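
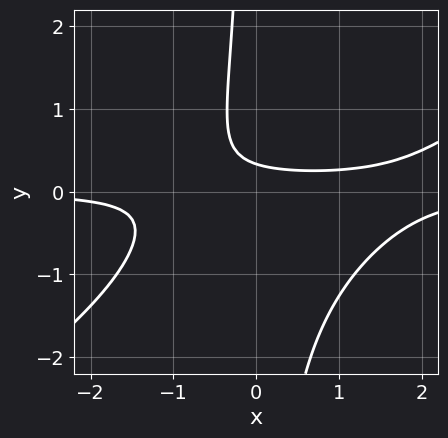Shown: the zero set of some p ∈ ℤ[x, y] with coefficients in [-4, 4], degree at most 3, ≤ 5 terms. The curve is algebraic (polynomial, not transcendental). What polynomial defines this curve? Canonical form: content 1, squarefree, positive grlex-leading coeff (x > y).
(a) The degree is 3 — no degree-2 curve has this shape.
(b) Against the integer gridlines: the curve avoids every integer x-axis point in the box.
(c) Putting this together gives p.

2*x^2*y - 3*x*y^2 - 2*x*y - 3*y + 1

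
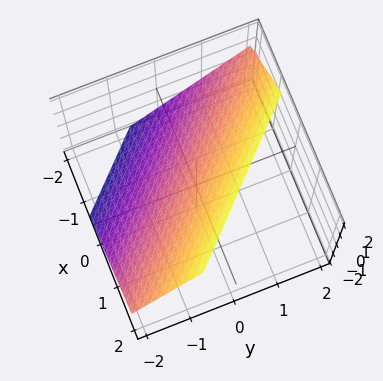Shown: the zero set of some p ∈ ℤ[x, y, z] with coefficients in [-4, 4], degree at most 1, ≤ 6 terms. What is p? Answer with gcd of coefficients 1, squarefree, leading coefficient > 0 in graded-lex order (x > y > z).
3*x + 3*y - 3*z + 2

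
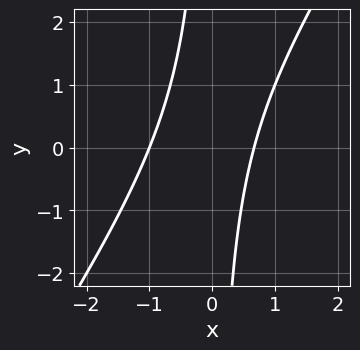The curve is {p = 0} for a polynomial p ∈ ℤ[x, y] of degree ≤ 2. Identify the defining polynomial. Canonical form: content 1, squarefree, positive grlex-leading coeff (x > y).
3*x^2 - 2*x*y + x - 2

The degree is 2 — a generic line meets the curve in up to 2 points.
Reading off the gridlines: it crosses the x-axis at the gridline x = -1; it misses every integer gridline on the y-axis.
These observations pin down the coefficients.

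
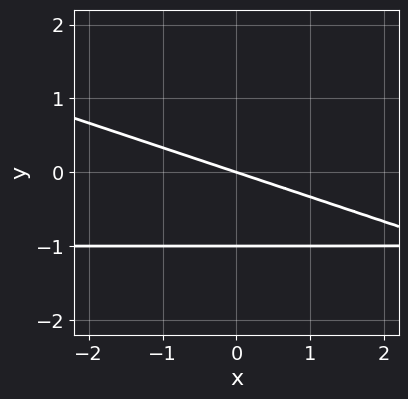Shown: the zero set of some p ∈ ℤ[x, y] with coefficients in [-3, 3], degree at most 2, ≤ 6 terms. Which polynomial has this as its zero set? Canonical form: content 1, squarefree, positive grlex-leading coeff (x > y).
deg p = 2. The shape is more complex than any degree-1 curve.
Reading off the gridlines: the y-axis gridline crossings are at y ∈ {-1, 0}; one x-axis crossing is at x = 0.
Together with the visible shape, these determine p as stated.

x*y + 3*y^2 + x + 3*y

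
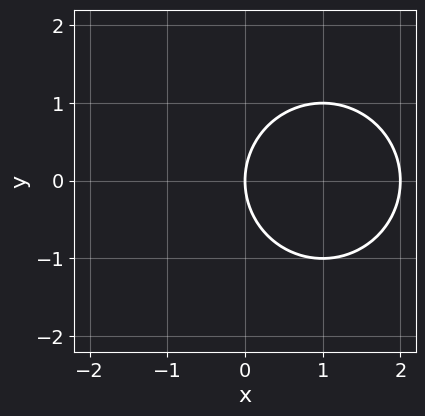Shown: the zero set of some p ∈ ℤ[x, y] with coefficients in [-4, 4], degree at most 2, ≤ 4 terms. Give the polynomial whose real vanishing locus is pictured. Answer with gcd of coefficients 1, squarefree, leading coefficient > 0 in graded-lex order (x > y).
x^2 + y^2 - 2*x

Degree: no degree-1 curve has this shape, so deg p = 2.
Symmetries: it's symmetric under y → −y, forcing even powers of y.
From the axis intercepts and sections: it crosses the y-axis at the gridline y = 0; among the integer gridlines, it crosses the x-axis at x ∈ {0, 2}.
Fitting integer coefficients to these (and the overall shape) gives p.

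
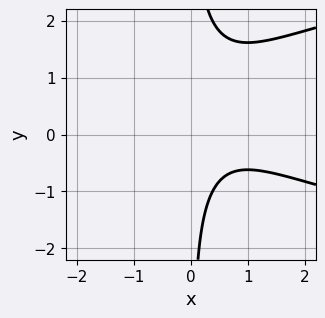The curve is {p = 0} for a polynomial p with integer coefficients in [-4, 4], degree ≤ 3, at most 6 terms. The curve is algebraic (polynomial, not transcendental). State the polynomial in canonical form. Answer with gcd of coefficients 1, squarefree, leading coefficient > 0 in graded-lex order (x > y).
1. deg p = 3. A generic line meets the curve in up to 3 points.
2. Checking where it meets the axes: it misses every integer gridline on the x-axis; the curve avoids every integer y-axis point in the box.
3. Putting this together gives p.

x*y^2 - x^2 - x*y + x - 1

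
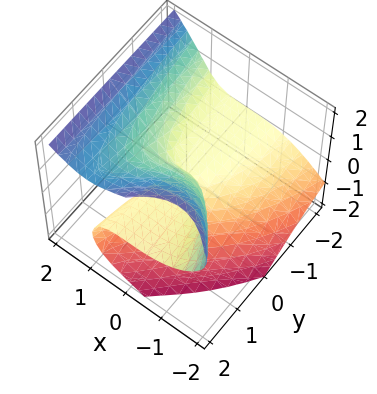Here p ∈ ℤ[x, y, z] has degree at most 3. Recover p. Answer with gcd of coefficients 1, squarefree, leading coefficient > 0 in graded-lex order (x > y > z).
1. The degree is 3 — a generic line meets the surface in up to 3 points.
2. Observable constraints: it crosses the z-axis at the gridline z = 0; the visible y-axis segment lies entirely on the surface.
3. Together with the visible shape, these determine p as stated.

x^3 - x*y*z - z^3 + 2*y*z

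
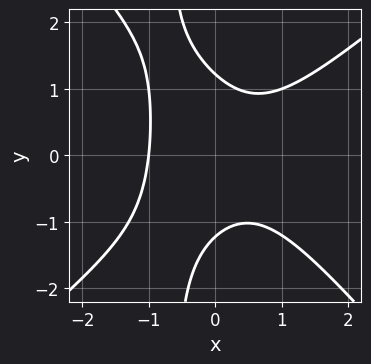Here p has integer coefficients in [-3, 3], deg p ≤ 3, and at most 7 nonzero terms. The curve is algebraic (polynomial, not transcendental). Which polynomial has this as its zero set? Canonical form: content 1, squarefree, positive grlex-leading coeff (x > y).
3*x^3 - x^2*y - 3*x*y^2 - 2*y^2 + 3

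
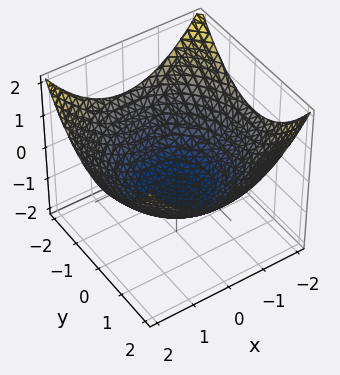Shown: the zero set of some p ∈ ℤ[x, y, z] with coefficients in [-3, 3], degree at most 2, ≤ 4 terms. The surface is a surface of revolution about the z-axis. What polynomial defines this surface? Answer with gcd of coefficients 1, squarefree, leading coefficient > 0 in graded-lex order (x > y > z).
deg p = 2. The shape is more complex than any degree-1 surface.
Symmetry: the z-axis is an axis of rotation, so x and y enter only as x² + y².
Checking where it meets the axes: a circular section at z = 0 has radius between 1 and 2; one z-axis crossing is at z = -1.
Assembling these constraints gives the stated polynomial.

x^2 + y^2 - 3*z - 3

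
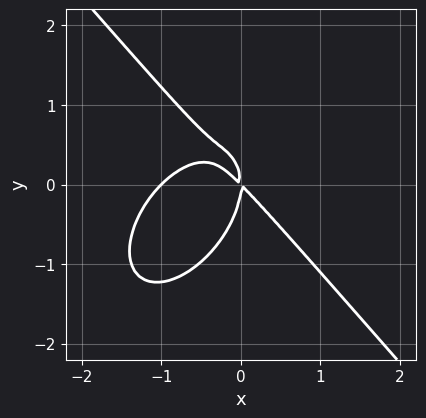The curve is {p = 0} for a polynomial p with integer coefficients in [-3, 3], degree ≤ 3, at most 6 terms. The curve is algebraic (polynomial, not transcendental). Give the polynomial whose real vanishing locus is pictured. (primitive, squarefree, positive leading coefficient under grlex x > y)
3*x^3 + 2*y^3 + 3*x^2 + 3*x*y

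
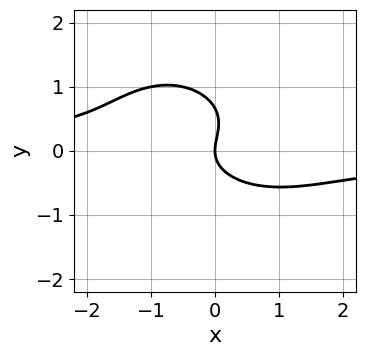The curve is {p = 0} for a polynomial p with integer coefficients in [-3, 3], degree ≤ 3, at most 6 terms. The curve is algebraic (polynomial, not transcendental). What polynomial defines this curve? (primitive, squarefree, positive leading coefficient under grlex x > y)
2*x^2*y + x*y^2 + 3*y^3 - 2*y^2 + 2*x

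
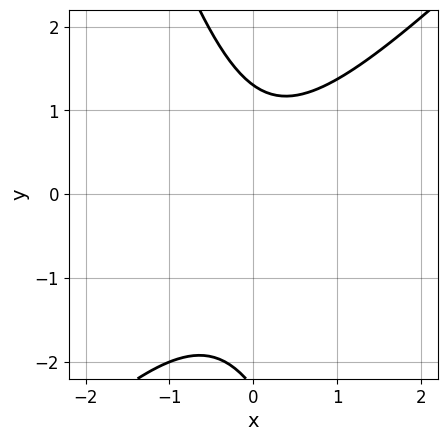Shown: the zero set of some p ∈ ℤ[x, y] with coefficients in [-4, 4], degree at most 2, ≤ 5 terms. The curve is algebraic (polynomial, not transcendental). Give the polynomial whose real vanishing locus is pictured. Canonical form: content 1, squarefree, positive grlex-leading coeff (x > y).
3*x^2 - 2*x*y - y^2 - y + 3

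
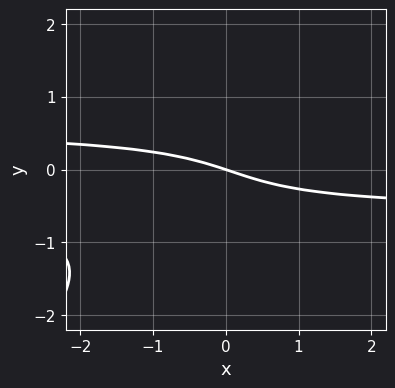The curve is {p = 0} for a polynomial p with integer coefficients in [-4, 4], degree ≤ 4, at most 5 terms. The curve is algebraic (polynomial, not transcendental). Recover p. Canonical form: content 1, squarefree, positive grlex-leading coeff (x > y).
(a) deg p = 3. A generic line meets the curve in up to 3 points.
(b) Checking where it meets the axes: one y-axis crossing is at y = 0; it crosses the x-axis at the gridline x = 0.
(c) Solving for integer coefficients yields p as stated.

3*x*y^2 - 3*y^3 - y^2 - x - 3*y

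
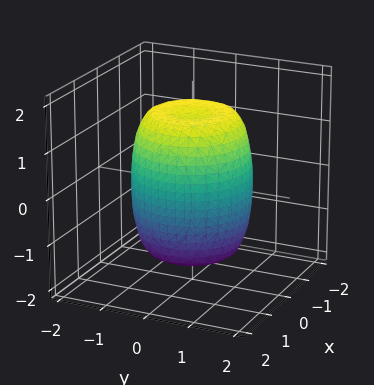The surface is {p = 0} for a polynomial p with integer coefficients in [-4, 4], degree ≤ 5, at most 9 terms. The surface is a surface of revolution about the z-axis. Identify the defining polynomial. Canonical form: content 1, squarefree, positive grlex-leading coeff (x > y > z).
2*x^4 + 4*x^2*y^2 + 2*y^4 - 2*x^2 - 2*y^2 + z^2 - 2

1. Degree: a generic line meets the surface in up to 4 points, so deg p = 4.
2. Symmetries: the surface is invariant under rotation about z: p = q(x² + y², z).
3. Observable constraints: a circular section at z = -1 has radius between 1 and 2.
4. Assembling these constraints gives the stated polynomial.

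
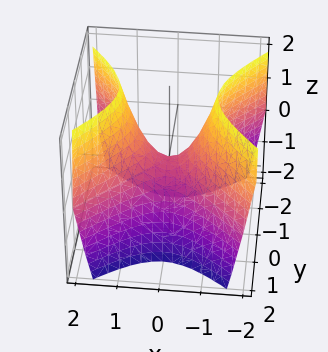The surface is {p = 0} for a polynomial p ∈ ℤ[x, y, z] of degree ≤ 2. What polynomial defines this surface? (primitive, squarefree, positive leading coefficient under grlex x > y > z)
(a) Degree: a saddle surface; a quadric, so deg p = 2.
(b) Symmetries: it's symmetric under y → −y, forcing even powers of y; the x ↦ −x reflection is a symmetry, so x appears only in even powers.
(c) Checking where it meets the axes: it crosses the z-axis at the gridline z = 0; it crosses the x-axis at the gridline x = 0; it meets the y-axis at y = 0 (among the integer gridlines).
(d) Together with the visible shape, these determine p as stated.

3*x^2 - 3*y^2 - 2*z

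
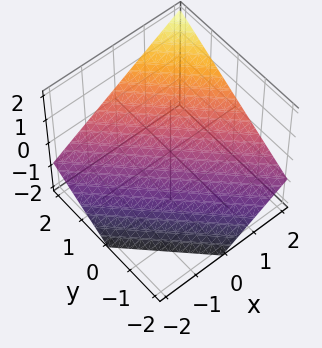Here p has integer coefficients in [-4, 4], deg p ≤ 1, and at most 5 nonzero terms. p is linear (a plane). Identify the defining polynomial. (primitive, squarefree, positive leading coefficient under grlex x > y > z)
(a) The degree is 1 — every cross-section is a straight line — this is a plane.
(b) Checking where it meets the axes: it meets the x-axis at x = 1 (among the integer gridlines); it crosses the y-axis at the gridline y = 1.
(c) Matching integer coefficients to the picture gives p.

2*x + 2*y - 3*z - 2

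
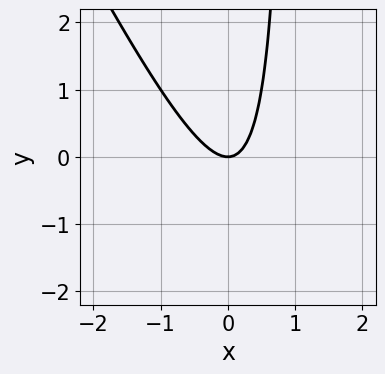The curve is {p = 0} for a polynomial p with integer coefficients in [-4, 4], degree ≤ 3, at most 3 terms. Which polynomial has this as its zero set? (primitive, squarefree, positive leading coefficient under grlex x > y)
First, deg p = 2. The shape is more complex than any degree-1 curve.
Next, from the visible intercepts: it crosses the x-axis at the gridline x = 0; one y-axis crossing is at y = 0.
Finally, the integer polynomial consistent with all of this is the stated p.

2*x^2 + x*y - y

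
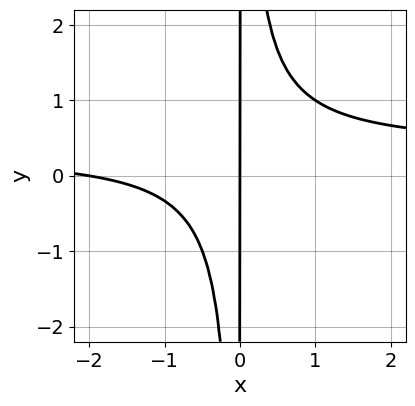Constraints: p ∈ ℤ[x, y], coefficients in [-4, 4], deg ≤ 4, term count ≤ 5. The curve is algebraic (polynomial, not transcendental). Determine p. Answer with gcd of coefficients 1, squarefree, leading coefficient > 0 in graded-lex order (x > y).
3*x^2*y - x^2 - 2*x

First, deg p = 3.
Then, against the integer gridlines: among the integer gridlines, it crosses the x-axis at x ∈ {-2, 0}; the visible y-axis segment lies entirely on the curve.
Finally, putting this together gives p.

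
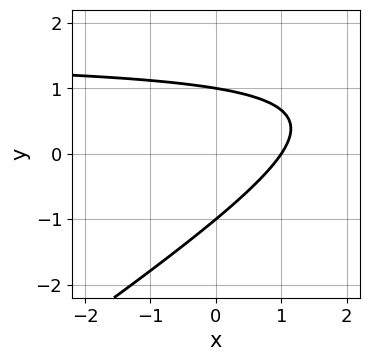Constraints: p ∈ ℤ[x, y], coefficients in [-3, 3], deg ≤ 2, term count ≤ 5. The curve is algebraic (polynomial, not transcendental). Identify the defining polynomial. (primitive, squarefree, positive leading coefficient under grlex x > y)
1. Degree: the shape is more complex than any degree-1 curve, so deg p = 2.
2. Checking where it meets the axes: it crosses the x-axis at the gridline x = 1; among the integer gridlines, it crosses the y-axis at y ∈ {-1, 1}.
3. Putting this together gives p.

2*x*y - 3*y^2 - 3*x + 3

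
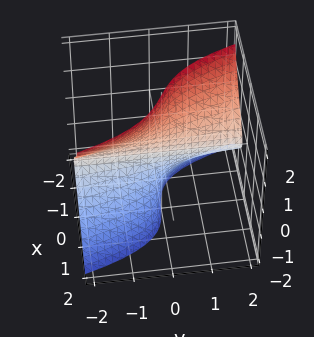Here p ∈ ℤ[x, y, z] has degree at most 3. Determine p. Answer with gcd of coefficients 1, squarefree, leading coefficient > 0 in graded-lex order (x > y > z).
The degree is 3 — a generic line meets the surface in up to 3 points.
From the visible intercepts: one x-axis crossing is at x = 0; every point of the y-axis in the box is on the surface.
Matching integer coefficients to the picture gives p.

3*x^3 + 2*y*z^2 + x*z + 3*x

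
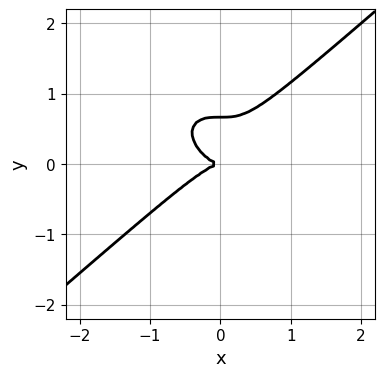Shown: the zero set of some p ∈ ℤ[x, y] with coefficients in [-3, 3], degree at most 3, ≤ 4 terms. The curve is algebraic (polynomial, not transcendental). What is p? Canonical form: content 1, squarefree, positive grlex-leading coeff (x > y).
First, degree: a generic line meets the curve in up to 3 points, so deg p = 3.
Next, checking where it meets the axes: it meets the x-axis at x = 0 (among the integer gridlines); it meets the y-axis at y = 0 (among the integer gridlines).
Finally, these observations pin down the coefficients.

2*x^3 - 3*y^3 + 2*y^2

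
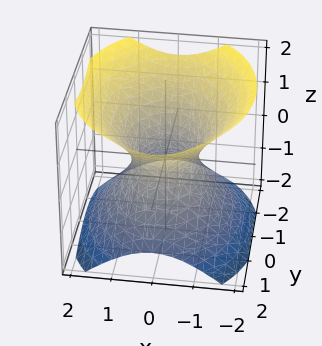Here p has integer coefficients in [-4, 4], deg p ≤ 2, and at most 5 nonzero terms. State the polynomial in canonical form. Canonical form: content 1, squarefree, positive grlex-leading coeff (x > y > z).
deg p = 2. One connected sheet with a waist; a quadric.
Symmetries: it's symmetric under x → −x, forcing even powers of x; mirror symmetry y ↦ −y ⇒ only even powers of y; mirror symmetry z ↦ −z ⇒ only even powers of z.
From the visible intercepts: the y-axis gridline crossings are at y ∈ {-1, 1}; the surface avoids every integer z-axis point in the box.
These observations pin down the coefficients.

3*x^2 + 2*y^2 - 3*z^2 - 2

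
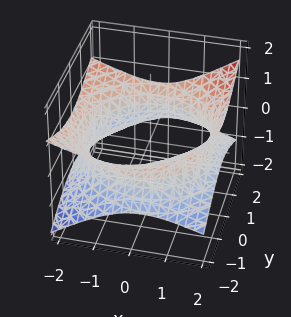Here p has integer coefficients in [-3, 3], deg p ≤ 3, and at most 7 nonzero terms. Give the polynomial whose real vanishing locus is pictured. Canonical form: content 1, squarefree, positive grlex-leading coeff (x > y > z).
x^2 + x*z + y^2 - 3*z^2 - 3

Degree: a generic line meets the surface in up to 2 points, so deg p = 2.
Checking where it meets the axes: it misses every integer gridline on the z-axis.
These observations pin down the coefficients.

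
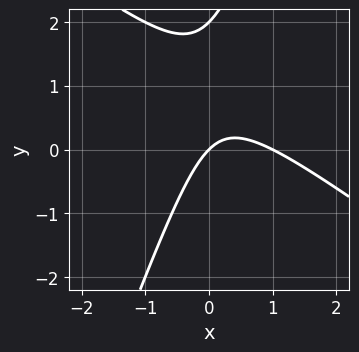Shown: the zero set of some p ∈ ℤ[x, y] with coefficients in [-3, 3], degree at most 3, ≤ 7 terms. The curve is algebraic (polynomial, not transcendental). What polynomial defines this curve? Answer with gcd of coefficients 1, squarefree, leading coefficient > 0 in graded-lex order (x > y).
2*x^2 + 2*x*y - y^2 - 2*x + 2*y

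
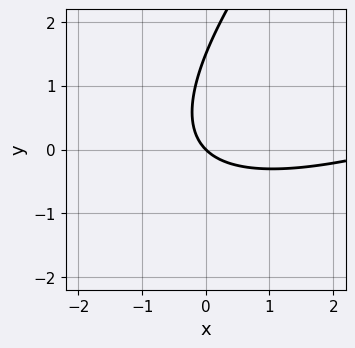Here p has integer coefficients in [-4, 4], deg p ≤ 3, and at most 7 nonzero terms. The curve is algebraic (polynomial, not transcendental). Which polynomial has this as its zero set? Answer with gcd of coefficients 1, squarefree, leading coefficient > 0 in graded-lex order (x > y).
x^2 - 3*x*y + 2*y^2 - 3*x - 3*y

First, deg p = 2.
Next, reading off the gridlines: it meets the y-axis at y = 0 (among the integer gridlines); it crosses the x-axis at the gridline x = 0.
Finally, these observations pin down the coefficients.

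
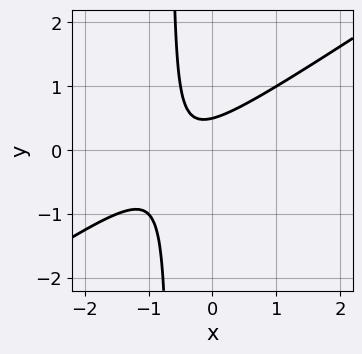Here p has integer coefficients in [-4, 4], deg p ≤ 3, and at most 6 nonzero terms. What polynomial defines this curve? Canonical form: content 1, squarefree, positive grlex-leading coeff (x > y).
First, degree: no degree-1 curve has this shape, so deg p = 2.
Then, from the axis intercepts and sections: no x-intercept at any integer in the box.
Finally, fitting integer coefficients to these (and the overall shape) gives p.

2*x^2 - 3*x*y + 2*x - 2*y + 1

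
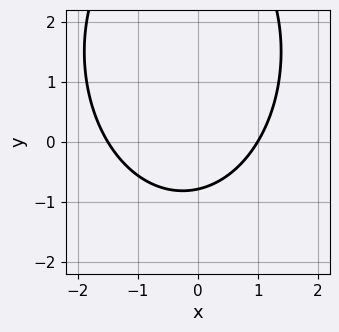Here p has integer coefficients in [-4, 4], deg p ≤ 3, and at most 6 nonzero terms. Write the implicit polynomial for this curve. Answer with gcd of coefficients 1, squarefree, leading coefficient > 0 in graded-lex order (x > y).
(a) Degree: a generic line meets the curve in up to 2 points, so deg p = 2.
(b) Observable constraints: it meets the x-axis at x = 1 (among the integer gridlines).
(c) Solving for integer coefficients yields p as stated.

2*x^2 + y^2 + x - 3*y - 3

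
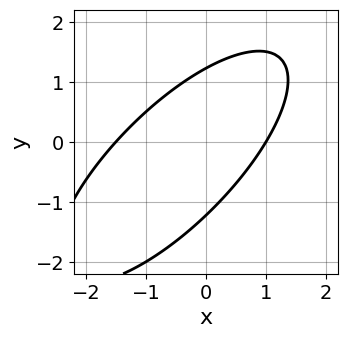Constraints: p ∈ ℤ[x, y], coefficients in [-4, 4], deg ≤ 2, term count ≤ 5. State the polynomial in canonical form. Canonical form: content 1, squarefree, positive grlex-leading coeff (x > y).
Degree: no degree-1 curve has this shape, so deg p = 2.
Checking where it meets the axes: one x-axis crossing is at x = 1.
The integer polynomial consistent with all of this is the stated p.

2*x^2 - 3*x*y + 2*y^2 + x - 3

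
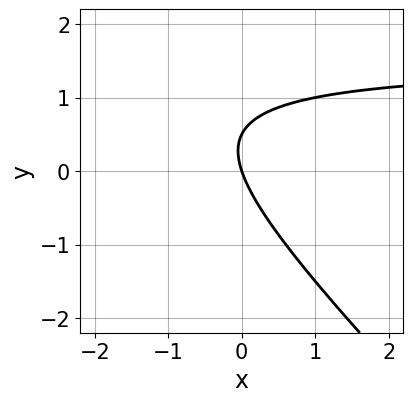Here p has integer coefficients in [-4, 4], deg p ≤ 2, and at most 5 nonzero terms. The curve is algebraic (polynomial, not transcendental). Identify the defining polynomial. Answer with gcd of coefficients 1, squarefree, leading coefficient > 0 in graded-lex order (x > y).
First, degree: the shape is more complex than any degree-1 curve, so deg p = 2.
Next, against the integer gridlines: it meets the x-axis at x = 0 (among the integer gridlines); it crosses the y-axis at the gridline y = 0.
Finally, fitting integer coefficients to these (and the overall shape) gives p.

2*x*y + 2*y^2 - 3*x - y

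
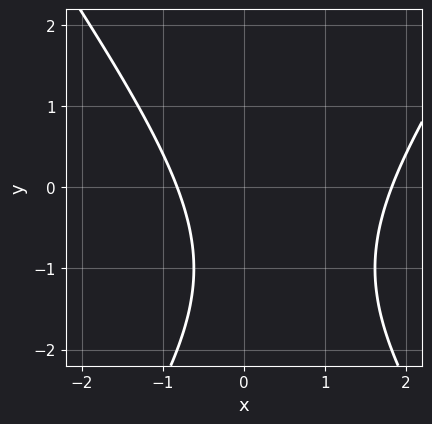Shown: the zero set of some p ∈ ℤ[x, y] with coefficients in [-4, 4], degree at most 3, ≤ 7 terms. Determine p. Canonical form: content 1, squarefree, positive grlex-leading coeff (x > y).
2*x^2 - y^2 - 2*x - 2*y - 3

The degree is 2 — no degree-1 curve has this shape.
From the axis intercepts and sections: it misses every integer gridline on the y-axis.
Matching integer coefficients to the picture gives p.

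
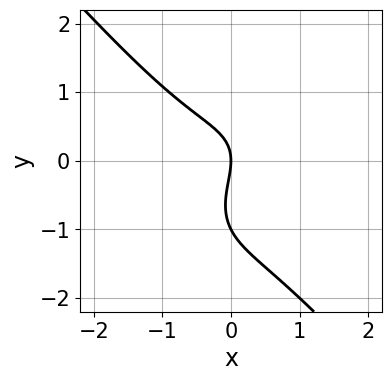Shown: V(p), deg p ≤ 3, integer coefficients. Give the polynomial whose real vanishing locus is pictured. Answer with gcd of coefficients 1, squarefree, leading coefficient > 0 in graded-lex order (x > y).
3*x^3 + 2*y^3 - x*y + 2*y^2 + 3*x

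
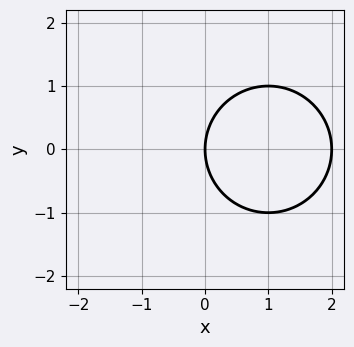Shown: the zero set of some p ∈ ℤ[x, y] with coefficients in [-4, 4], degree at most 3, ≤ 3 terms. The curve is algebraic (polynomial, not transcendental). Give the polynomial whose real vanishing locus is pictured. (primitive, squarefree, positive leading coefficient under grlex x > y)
deg p = 2.
Symmetries: the y ↦ −y reflection is a symmetry, so y appears only in even powers.
Observable constraints: one y-axis crossing is at y = 0; the x-axis gridline crossings are at x ∈ {0, 2}.
These observations pin down the coefficients.

x^2 + y^2 - 2*x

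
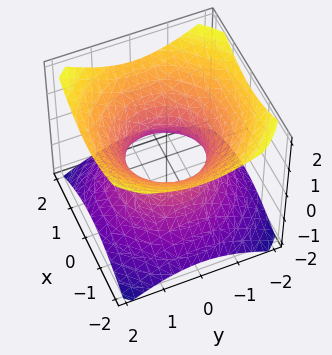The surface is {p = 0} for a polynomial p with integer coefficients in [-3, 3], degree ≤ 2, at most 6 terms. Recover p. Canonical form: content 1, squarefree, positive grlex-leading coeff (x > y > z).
First, degree: an hourglass — one-sheet hyperboloid; a quadric, so deg p = 2.
Then, symmetry: the z-axis is an axis of rotation, so x and y enter only as x² + y²; it's symmetric under z → −z, forcing even powers of z.
Then, from the axis intercepts and sections: a circular section at z = 1 has radius between 1 and 2; among the integer gridlines, it crosses the y-axis at y ∈ {-1, 1}; it misses every integer gridline on the z-axis; among the integer gridlines, it crosses the x-axis at x ∈ {-1, 1}.
Finally, fitting integer coefficients to these (and the overall shape) gives p.

2*x^2 + 2*y^2 - 3*z^2 - 2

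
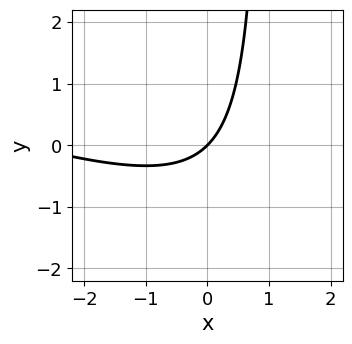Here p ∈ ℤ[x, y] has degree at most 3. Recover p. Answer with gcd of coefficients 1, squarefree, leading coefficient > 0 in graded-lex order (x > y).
Degree: a generic line meets the curve in up to 2 points, so deg p = 2.
From the visible intercepts: it crosses the x-axis at the gridline x = 0; one y-axis crossing is at y = 0.
Putting this together gives p.

x^2 + 3*x*y + 3*x - 3*y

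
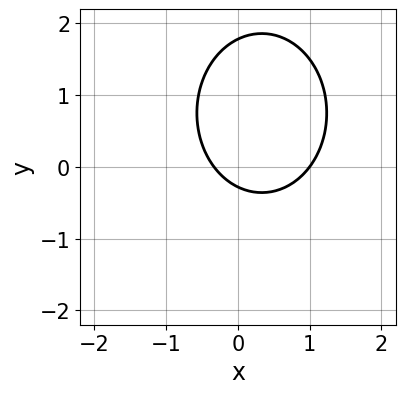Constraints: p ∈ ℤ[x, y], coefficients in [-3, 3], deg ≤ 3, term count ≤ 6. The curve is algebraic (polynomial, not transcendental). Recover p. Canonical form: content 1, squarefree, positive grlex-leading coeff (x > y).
(a) The degree is 2 — no degree-1 curve has this shape.
(b) Observable constraints: it meets the x-axis at x = 1 (among the integer gridlines).
(c) These observations pin down the coefficients.

3*x^2 + 2*y^2 - 2*x - 3*y - 1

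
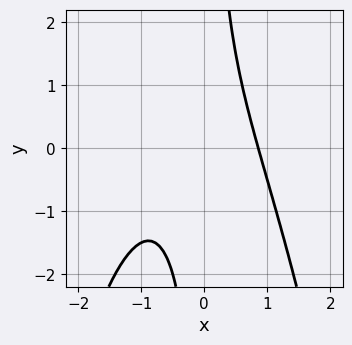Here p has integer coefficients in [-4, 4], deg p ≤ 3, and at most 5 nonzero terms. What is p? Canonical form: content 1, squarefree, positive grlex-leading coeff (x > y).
2*x^3 + x^2 + 2*x*y - 2

First, degree: the shape is more complex than any degree-2 curve, so deg p = 3.
Next, reading off the gridlines: the curve avoids every integer y-axis point in the box.
Finally, assembling these constraints gives the stated polynomial.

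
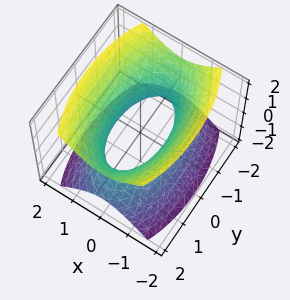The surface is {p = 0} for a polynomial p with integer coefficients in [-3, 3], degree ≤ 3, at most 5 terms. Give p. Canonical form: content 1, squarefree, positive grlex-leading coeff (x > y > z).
1. deg p = 2. One connected sheet with a waist; a quadric.
2. Symmetries: it's symmetric under x → −x, forcing even powers of x; it's symmetric under z → −z, forcing even powers of z; it's symmetric under y → −y, forcing even powers of y.
3. Observable constraints: no z-intercept at any integer in the box.
4. Together with the visible shape, these determine p as stated.

3*x^2 + y^2 - 2*z^2 - 2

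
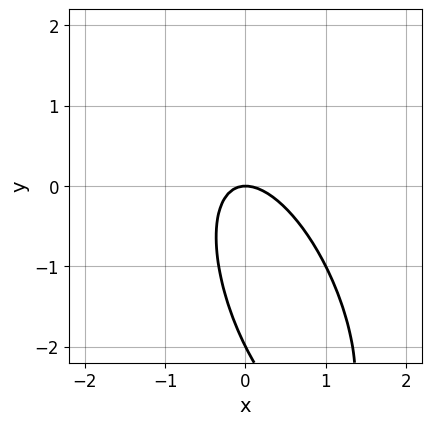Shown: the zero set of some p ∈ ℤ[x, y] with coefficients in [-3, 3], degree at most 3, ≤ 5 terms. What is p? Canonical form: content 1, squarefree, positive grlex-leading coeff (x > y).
3*x^2 + 2*x*y + y^2 + 2*y

deg p = 2. The shape is more complex than any degree-1 curve.
Against the integer gridlines: it crosses the x-axis at the gridline x = 0; among the integer gridlines, it crosses the y-axis at y ∈ {-2, 0}.
Assembling these constraints gives the stated polynomial.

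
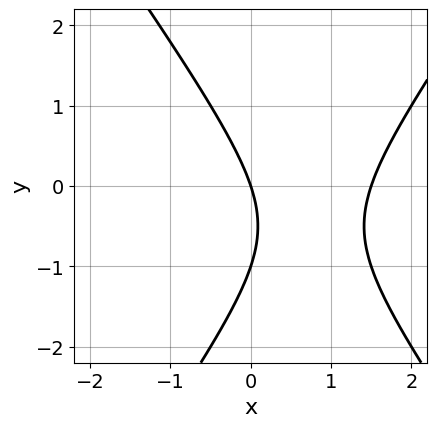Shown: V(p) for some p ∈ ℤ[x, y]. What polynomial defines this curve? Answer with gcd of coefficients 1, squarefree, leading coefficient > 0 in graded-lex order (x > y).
2*x^2 - y^2 - 3*x - y

First, deg p = 2. No degree-1 curve has this shape.
Next, observable constraints: it meets the x-axis at x = 0 (among the integer gridlines); among the integer gridlines, it crosses the y-axis at y ∈ {-1, 0}.
Finally, fitting integer coefficients to these (and the overall shape) gives p.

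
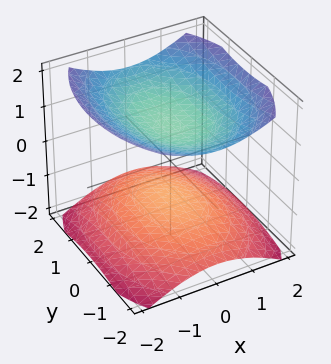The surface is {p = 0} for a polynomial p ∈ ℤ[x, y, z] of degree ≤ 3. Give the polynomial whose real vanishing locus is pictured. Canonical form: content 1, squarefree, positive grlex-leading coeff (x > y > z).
2*x^2 + y^2 - 3*z^2 + 3

1. There are 2 components. They look like related sheets of one shape, so recover p as a whole.
2. The degree is 2 — two sheets facing apart; a quadric.
3. Symmetries: mirror symmetry y ↦ −y ⇒ only even powers of y; the x ↦ −x reflection is a symmetry, so x appears only in even powers; mirror symmetry z ↦ −z ⇒ only even powers of z.
4. From the axis intercepts and sections: it misses every integer gridline on the y-axis; no x-intercept at any integer in the box.
5. Fitting integer coefficients to these (and the overall shape) gives p. Check: (0, 0, -1) on the z-axis lies on the surface, and p(0, 0, -1) = 0. ✓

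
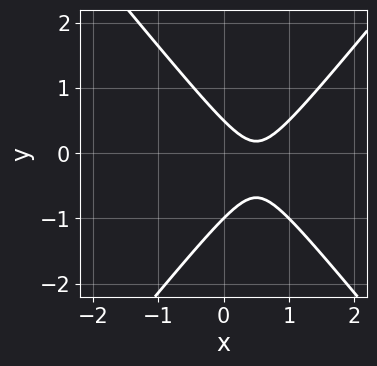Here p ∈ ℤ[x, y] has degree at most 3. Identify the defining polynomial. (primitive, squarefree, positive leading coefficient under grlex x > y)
deg p = 2.
Checking where it meets the axes: the curve avoids every integer x-axis point in the box; it meets the y-axis at y = -1 (among the integer gridlines).
These observations pin down the coefficients.

3*x^2 - 2*y^2 - 3*x - y + 1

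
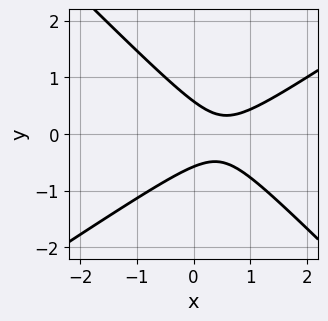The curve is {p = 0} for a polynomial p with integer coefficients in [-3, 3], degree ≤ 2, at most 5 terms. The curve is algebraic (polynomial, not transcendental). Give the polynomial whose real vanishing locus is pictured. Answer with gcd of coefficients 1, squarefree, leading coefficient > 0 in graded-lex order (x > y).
2*x^2 - x*y - 3*y^2 - 2*x + 1

(a) deg p = 2. No degree-1 curve has this shape.
(b) Reading off the gridlines: the curve avoids every integer x-axis point in the box.
(c) Together with the visible shape, these determine p as stated.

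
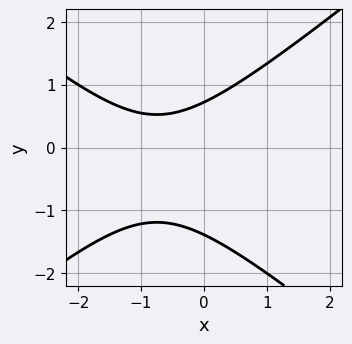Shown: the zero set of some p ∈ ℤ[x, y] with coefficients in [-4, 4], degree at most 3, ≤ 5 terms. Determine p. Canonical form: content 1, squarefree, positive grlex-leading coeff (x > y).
1. The degree is 2 — no degree-1 curve has this shape.
2. Observable constraints: the curve avoids every integer x-axis point in the box.
3. Solving for integer coefficients yields p as stated.

2*x^2 - 3*y^2 + 3*x - 2*y + 3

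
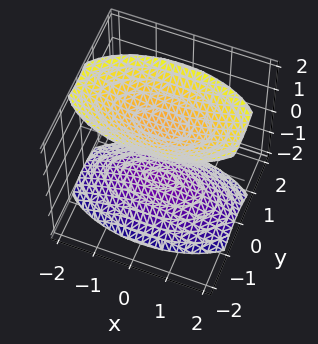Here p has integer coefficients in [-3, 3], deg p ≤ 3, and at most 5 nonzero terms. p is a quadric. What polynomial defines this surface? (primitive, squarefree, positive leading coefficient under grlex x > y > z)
There are 2 components. Treating them together as one polynomial.
Degree: two separate bowl-shaped sheets opening away from each other; a quadric, so deg p = 2.
Symmetries: mirror symmetry y ↦ −y ⇒ only even powers of y; mirror symmetry x ↦ −x ⇒ only even powers of x; the z ↦ −z reflection is a symmetry, so z appears only in even powers.
Observable constraints: no y-intercept at any integer in the box; no x-intercept at any integer in the box.
The integer polynomial consistent with all of this is the stated p.

x^2 + 3*y^2 - 2*z^2 + 3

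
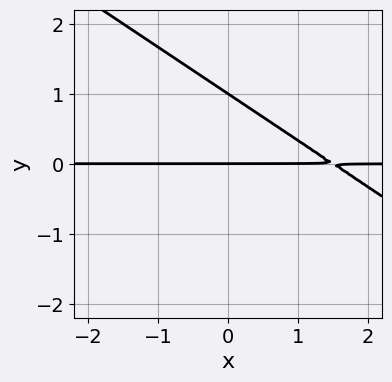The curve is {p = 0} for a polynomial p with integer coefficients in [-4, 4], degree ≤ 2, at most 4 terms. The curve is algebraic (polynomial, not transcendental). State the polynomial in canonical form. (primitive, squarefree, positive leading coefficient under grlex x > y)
1. The degree is 2 — the shape is more complex than any degree-1 curve.
2. Observable constraints: among the integer gridlines, it crosses the y-axis at y ∈ {0, 1}; the visible x-axis segment lies entirely on the curve.
3. Assembling these constraints gives the stated polynomial.

2*x*y + 3*y^2 - 3*y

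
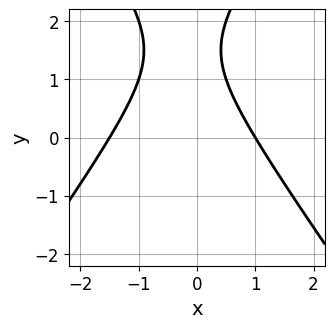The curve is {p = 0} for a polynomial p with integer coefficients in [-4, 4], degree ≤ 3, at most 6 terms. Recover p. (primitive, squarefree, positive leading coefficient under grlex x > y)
First, deg p = 2. The shape is more complex than any degree-1 curve.
Next, against the integer gridlines: one x-axis crossing is at x = 1; it misses every integer gridline on the y-axis.
Finally, assembling these constraints gives the stated polynomial.

2*x^2 - y^2 + x + 3*y - 3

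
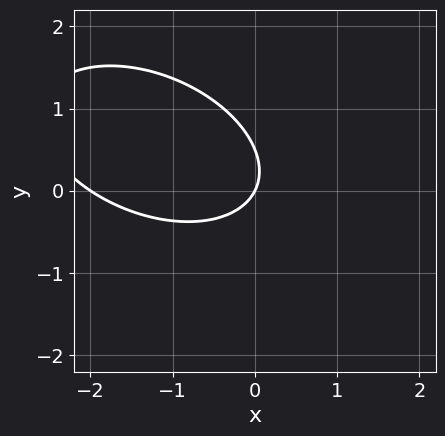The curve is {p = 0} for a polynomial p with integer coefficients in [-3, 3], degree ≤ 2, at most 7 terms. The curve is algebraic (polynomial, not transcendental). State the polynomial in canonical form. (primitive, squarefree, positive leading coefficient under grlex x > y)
(a) The degree is 2 — no degree-1 curve has this shape.
(b) From the visible intercepts: the x-axis gridline crossings are at x ∈ {-2, 0}; it crosses the y-axis at the gridline y = 0.
(c) These observations pin down the coefficients.

x^2 + x*y + 2*y^2 + 2*x - y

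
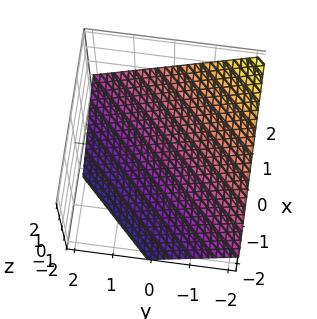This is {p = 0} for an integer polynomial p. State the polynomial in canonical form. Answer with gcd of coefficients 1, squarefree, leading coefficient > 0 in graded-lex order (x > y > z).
(a) The degree is 1 — every cross-section is a straight line — this is a plane.
(b) Checking where it meets the axes: one x-axis crossing is at x = 1; it meets the y-axis at y = -1 (among the integer gridlines).
(c) Matching integer coefficients to the picture gives p.

2*x - 2*y - 3*z - 2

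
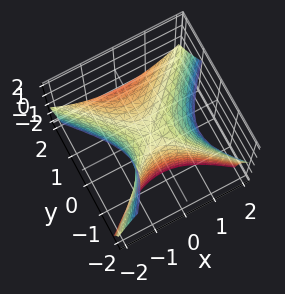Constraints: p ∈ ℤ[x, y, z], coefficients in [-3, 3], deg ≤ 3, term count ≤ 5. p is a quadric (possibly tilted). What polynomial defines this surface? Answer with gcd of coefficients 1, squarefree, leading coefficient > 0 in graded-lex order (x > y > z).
1. Degree: the shape is more complex than any degree-1 surface, so deg p = 2.
2. Against the integer gridlines: it meets the z-axis at z = 0 (among the integer gridlines); it crosses the x-axis at the gridline x = 0.
3. Solving for integer coefficients yields p as stated.

x^2 - y^2 - y*z - z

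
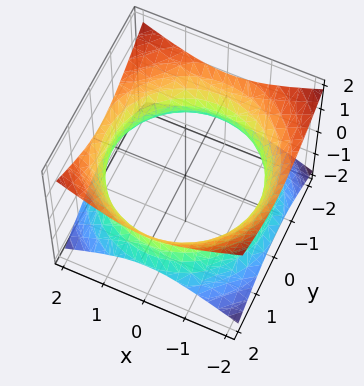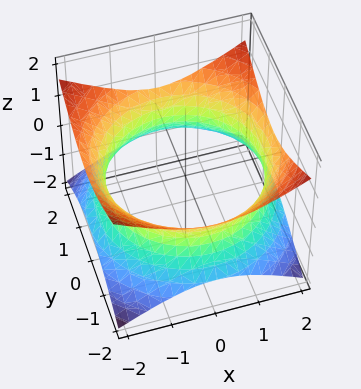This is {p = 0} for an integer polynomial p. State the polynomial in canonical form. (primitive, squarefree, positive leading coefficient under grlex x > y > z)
x^2 + y^2 - 2*z^2 - 3

(a) deg p = 2. One connected sheet with a waist; a quadric.
(b) By symmetry, the surface is invariant under rotation about z: p = q(x² + y², z); mirror symmetry z ↦ −z ⇒ only even powers of z.
(c) Reading off the gridlines: no z-intercept at any integer in the box; a circular section at z = 0 has radius between 1 and 2.
(d) Assembling these constraints gives the stated polynomial.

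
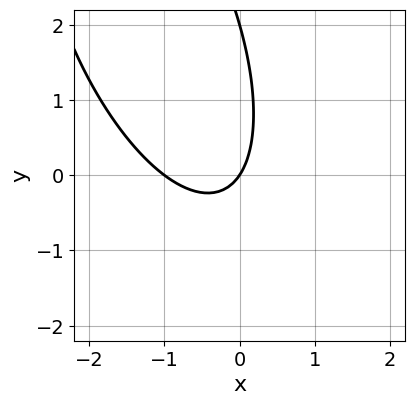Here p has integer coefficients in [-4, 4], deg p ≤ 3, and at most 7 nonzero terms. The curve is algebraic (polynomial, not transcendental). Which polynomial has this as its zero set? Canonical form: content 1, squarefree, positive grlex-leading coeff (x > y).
3*x^2 + 2*x*y + y^2 + 3*x - 2*y

Degree: the shape is more complex than any degree-1 curve, so deg p = 2.
Observable constraints: among the integer gridlines, it crosses the x-axis at x ∈ {-1, 0}; among the integer gridlines, it crosses the y-axis at y ∈ {0, 2}.
Fitting integer coefficients to these (and the overall shape) gives p.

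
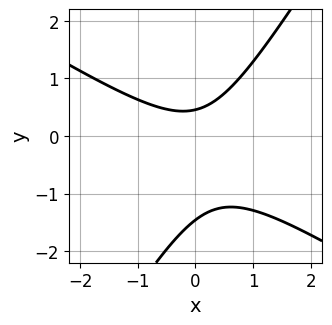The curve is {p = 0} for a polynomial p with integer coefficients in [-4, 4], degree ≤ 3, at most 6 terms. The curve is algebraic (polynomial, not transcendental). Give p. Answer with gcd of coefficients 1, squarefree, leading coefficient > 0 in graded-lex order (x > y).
3*x^2 + 3*x*y - 3*y^2 - 3*y + 2

(a) deg p = 2. No degree-1 curve has this shape.
(b) Against the integer gridlines: it misses every integer gridline on the x-axis.
(c) The integer polynomial consistent with all of this is the stated p.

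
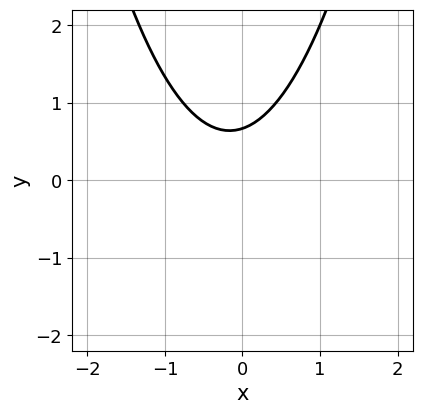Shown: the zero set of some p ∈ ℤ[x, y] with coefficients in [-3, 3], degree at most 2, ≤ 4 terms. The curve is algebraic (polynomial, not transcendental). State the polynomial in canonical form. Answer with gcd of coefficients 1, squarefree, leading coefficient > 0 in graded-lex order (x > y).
First, deg p = 2. No degree-1 curve has this shape.
Then, against the integer gridlines: no x-intercept at any integer in the box.
Finally, solving for integer coefficients yields p as stated.

3*x^2 + x - 3*y + 2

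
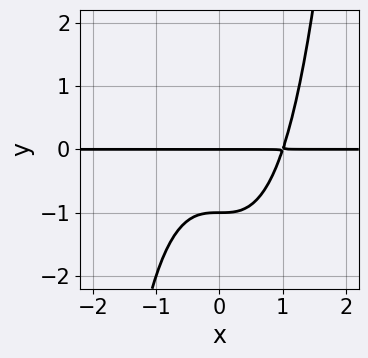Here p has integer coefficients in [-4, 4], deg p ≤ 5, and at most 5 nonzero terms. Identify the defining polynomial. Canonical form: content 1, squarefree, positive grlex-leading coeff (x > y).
Degree: no degree-3 curve has this shape, so deg p = 4.
Against the integer gridlines: every point of the x-axis in the box is on the curve; the y-axis gridline crossings are at y ∈ {-1, 0}.
Solving for integer coefficients yields p as stated.

x^3*y - y^2 - y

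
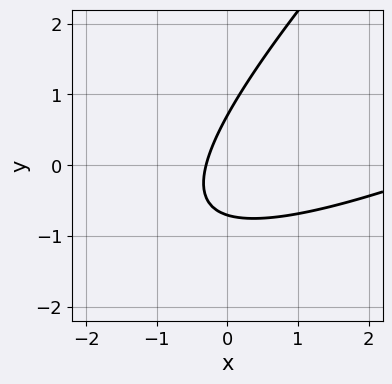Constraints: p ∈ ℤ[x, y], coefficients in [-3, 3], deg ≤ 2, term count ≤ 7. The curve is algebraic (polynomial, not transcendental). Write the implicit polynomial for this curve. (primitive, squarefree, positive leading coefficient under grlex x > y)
(a) deg p = 2.
(b) Putting this together gives p.

x^2 - 3*x*y + 2*y^2 - 3*x - 1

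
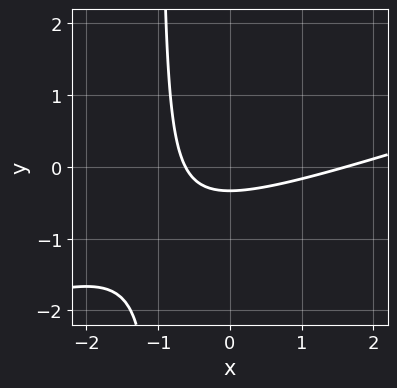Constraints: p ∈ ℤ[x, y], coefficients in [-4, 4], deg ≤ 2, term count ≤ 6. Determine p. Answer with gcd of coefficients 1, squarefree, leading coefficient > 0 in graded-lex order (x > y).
x^2 - 3*x*y - x - 3*y - 1

(a) Degree: a generic line meets the curve in up to 2 points, so deg p = 2.
(b) Matching integer coefficients to the picture gives p.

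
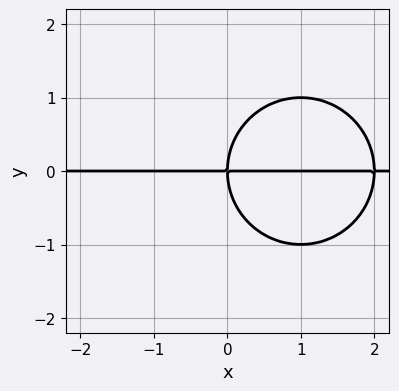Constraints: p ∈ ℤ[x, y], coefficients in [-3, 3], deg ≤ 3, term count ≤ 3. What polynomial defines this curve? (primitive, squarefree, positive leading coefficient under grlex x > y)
(a) The degree is 3 — the shape is more complex than any degree-2 curve.
(b) From the visible intercepts: the visible x-axis segment lies entirely on the curve; one y-axis crossing is at y = 0.
(c) The integer polynomial consistent with all of this is the stated p.

x^2*y + y^3 - 2*x*y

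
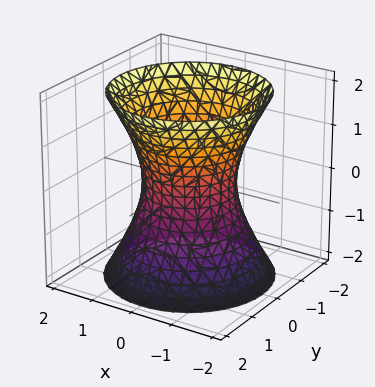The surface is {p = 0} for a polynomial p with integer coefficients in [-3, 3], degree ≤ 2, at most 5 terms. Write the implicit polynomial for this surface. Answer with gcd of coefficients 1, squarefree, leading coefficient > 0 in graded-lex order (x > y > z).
2*x^2 + 2*y^2 - z^2 - 2

First, degree: one connected sheet with a waist; a quadric, so deg p = 2.
Then, symmetries: rotational symmetry about the z-axis ⇒ p depends on x, y only through x² + y²; mirror symmetry z ↦ −z ⇒ only even powers of z.
Next, against the integer gridlines: among the integer gridlines, it crosses the x-axis at x ∈ {-1, 1}; the y-axis gridline crossings are at y ∈ {-1, 1}.
Finally, solving for integer coefficients yields p as stated.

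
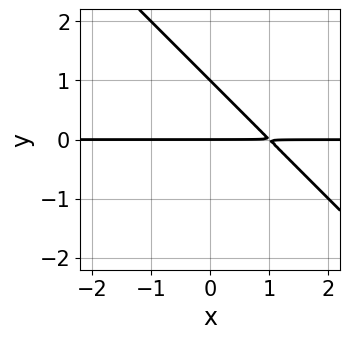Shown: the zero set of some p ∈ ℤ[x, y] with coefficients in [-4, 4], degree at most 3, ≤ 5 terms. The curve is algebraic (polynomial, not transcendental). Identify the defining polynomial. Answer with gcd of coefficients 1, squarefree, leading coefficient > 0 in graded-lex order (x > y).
x*y + y^2 - y

1. Degree: a generic line meets the curve in up to 2 points, so deg p = 2.
2. Against the integer gridlines: among the integer gridlines, it crosses the y-axis at y ∈ {0, 1}; the visible x-axis segment lies entirely on the curve.
3. Together with the visible shape, these determine p as stated.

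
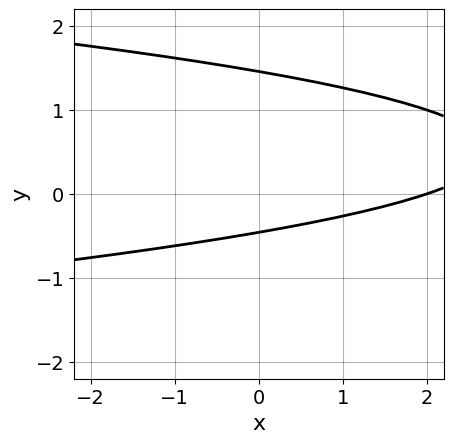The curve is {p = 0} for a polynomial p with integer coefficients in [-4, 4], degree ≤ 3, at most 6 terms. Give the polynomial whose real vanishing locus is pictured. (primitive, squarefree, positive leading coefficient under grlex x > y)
First, deg p = 2.
Next, from the axis intercepts and sections: it meets the x-axis at x = 2 (among the integer gridlines).
Finally, assembling these constraints gives the stated polynomial.

3*y^2 + x - 3*y - 2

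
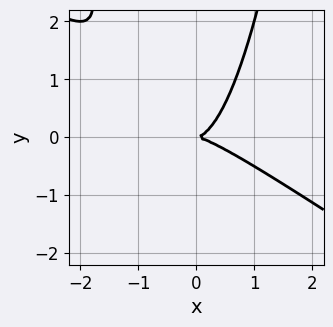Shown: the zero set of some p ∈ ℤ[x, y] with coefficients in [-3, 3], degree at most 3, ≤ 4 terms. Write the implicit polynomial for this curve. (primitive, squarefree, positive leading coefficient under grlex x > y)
2*x^3 + 3*x^2*y - 2*y^2

(a) The degree is 3 — the shape is more complex than any degree-2 curve.
(b) From the visible intercepts: it crosses the x-axis at the gridline x = 0; it meets the y-axis at y = 0 (among the integer gridlines).
(c) Matching integer coefficients to the picture gives p.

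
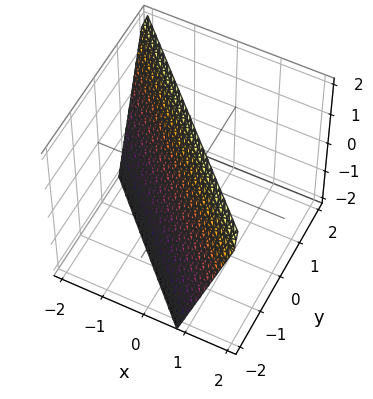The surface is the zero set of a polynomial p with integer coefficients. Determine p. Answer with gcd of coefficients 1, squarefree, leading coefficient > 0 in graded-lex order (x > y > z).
First, deg p = 1. Every cross-section is a straight line — this is a plane.
Next, observable constraints: it meets the z-axis at z = 2 (among the integer gridlines).
Finally, matching integer coefficients to the picture gives p.

3*x + 3*y - z + 2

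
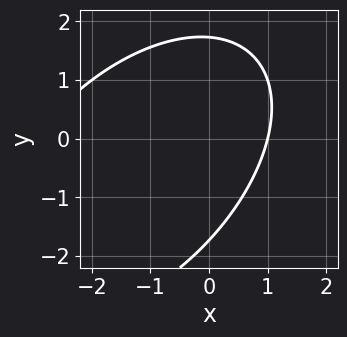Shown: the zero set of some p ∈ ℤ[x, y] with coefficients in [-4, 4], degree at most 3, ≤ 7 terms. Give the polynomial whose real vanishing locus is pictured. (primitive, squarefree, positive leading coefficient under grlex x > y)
(a) The degree is 2 — the shape is more complex than any degree-1 curve.
(b) Reading off the gridlines: it crosses the x-axis at the gridline x = 1.
(c) Solving for integer coefficients yields p as stated.

x^2 - x*y + y^2 + 2*x - 3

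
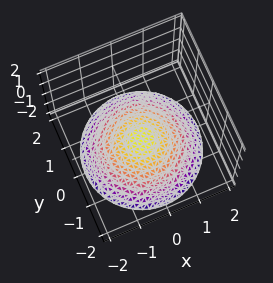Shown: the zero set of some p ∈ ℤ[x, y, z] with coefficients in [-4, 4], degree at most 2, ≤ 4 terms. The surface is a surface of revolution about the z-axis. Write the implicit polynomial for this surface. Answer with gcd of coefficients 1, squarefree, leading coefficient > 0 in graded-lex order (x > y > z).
x^2 + y^2 + 3*z + 3

1. deg p = 2. No degree-1 surface has this shape.
2. By symmetry, the z-axis is an axis of rotation, so x and y enter only as x² + y².
3. Against the integer gridlines: the surface avoids every integer x-axis point in the box; a circular section at z = -2 has radius between 1 and 2; the surface avoids every integer y-axis point in the box.
4. Together with the visible shape, these determine p as stated. Check: (0, 0, -1) on the z-axis lies on the surface, and p(0, 0, -1) = 0. ✓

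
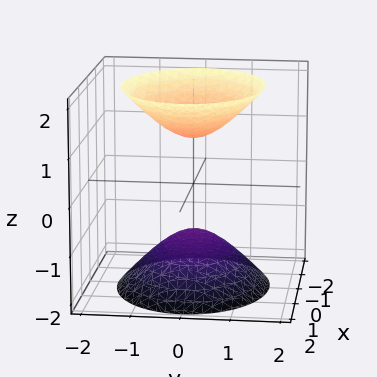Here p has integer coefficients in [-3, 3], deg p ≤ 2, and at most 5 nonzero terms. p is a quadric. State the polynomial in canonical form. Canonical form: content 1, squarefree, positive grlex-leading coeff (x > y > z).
(a) I count 2 distinct pieces. Treating them together as one polynomial.
(b) The degree is 2 — two sheets facing apart; a quadric.
(c) Symmetries: mirror symmetry x ↦ −x ⇒ only even powers of x; it's symmetric under y → −y, forcing even powers of y; it's symmetric under z → −z, forcing even powers of z.
(d) From the axis intercepts and sections: the surface avoids every integer y-axis point in the box; no x-intercept at any integer in the box; the z-axis gridline crossings are at z ∈ {-1, 1}.
(e) Solving for integer coefficients yields p as stated.

2*x^2 + 3*y^2 - 2*z^2 + 2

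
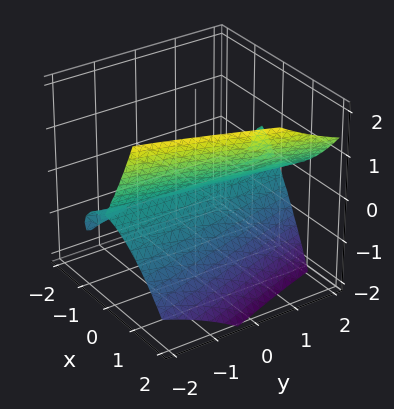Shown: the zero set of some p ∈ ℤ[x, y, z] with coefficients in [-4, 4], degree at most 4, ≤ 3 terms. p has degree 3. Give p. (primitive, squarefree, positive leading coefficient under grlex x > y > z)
2*x^3 - 2*x*y*z - 3*z^2

(a) I count 3 distinct pieces.
(b) deg p = 3.
(c) Observable constraints: every point of the y-axis in the box is on the surface; it crosses the z-axis at the gridline z = 0; one x-axis crossing is at x = 0.
(d) Solving for integer coefficients yields p as stated.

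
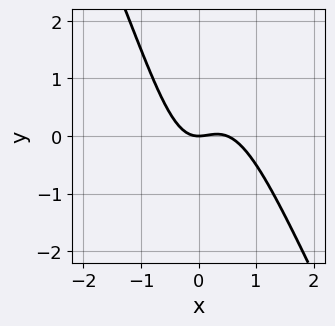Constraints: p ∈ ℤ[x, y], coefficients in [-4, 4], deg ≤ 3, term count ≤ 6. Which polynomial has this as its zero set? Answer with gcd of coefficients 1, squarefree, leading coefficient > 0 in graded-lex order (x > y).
The degree is 3 — the shape is more complex than any degree-2 curve.
From the axis intercepts and sections: one x-axis crossing is at x = 0; it crosses the y-axis at the gridline y = 0.
Fitting integer coefficients to these (and the overall shape) gives p.

2*x^3 + x^2*y - x^2 + y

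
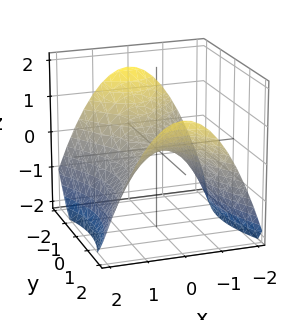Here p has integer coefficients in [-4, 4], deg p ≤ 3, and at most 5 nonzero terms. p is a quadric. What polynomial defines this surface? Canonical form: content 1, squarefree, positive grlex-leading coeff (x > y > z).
2*x^2 - y^2 + 3*z

1. Degree: a hyperbolic paraboloid; a quadric, so deg p = 2.
2. Symmetries: it's symmetric under y → −y, forcing even powers of y; mirror symmetry x ↦ −x ⇒ only even powers of x.
3. Observable constraints: it crosses the z-axis at the gridline z = 0; it meets the x-axis at x = 0 (among the integer gridlines); it crosses the y-axis at the gridline y = 0.
4. Matching integer coefficients to the picture gives p.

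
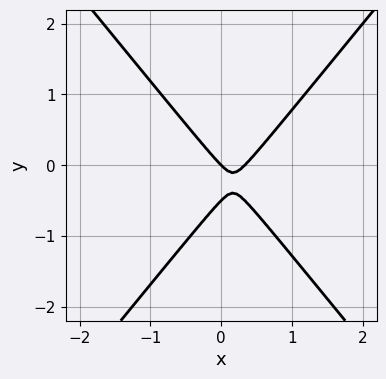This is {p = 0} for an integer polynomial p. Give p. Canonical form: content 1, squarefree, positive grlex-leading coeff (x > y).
deg p = 2. The shape is more complex than any degree-1 curve.
From the axis intercepts and sections: it meets the y-axis at y = 0 (among the integer gridlines); it crosses the x-axis at the gridline x = 0.
The integer polynomial consistent with all of this is the stated p.

3*x^2 - 2*y^2 - x - y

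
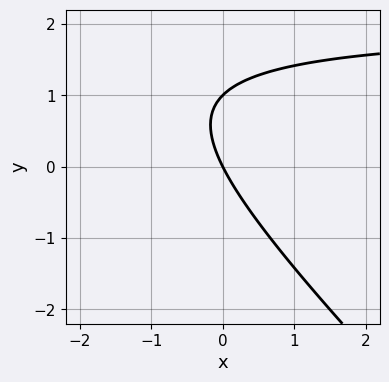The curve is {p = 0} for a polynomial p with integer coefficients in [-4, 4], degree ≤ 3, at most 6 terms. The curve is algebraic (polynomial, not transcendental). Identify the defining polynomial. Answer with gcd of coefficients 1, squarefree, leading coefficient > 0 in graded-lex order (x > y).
x*y + y^2 - 2*x - y

(a) The degree is 2 — no degree-1 curve has this shape.
(b) Observable constraints: it meets the x-axis at x = 0 (among the integer gridlines); among the integer gridlines, it crosses the y-axis at y ∈ {0, 1}.
(c) Together with the visible shape, these determine p as stated.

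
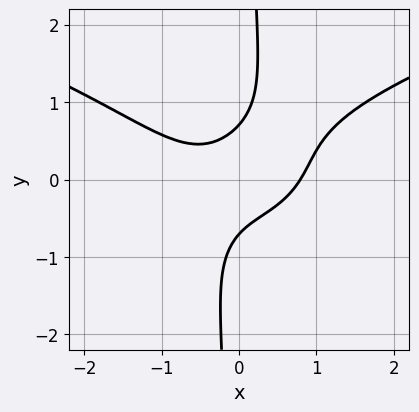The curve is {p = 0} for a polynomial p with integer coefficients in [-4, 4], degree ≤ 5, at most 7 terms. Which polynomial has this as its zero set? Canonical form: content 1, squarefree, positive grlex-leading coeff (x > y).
3*x*y^3 - 2*x^3 + 3*x*y - 2*y^2 + 1

1. deg p = 4. No degree-3 curve has this shape.
2. The integer polynomial consistent with all of this is the stated p.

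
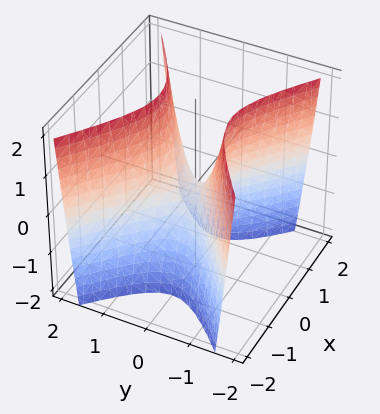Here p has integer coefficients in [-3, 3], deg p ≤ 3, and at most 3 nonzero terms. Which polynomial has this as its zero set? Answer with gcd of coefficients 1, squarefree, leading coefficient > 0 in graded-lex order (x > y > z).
2*x^2 - 3*y^2 + z

(a) Degree: a hyperbolic paraboloid; a quadric, so deg p = 2.
(b) Symmetries: it's symmetric under x → −x, forcing even powers of x; mirror symmetry y ↦ −y ⇒ only even powers of y.
(c) Observable constraints: it meets the y-axis at y = 0 (among the integer gridlines); one x-axis crossing is at x = 0; it crosses the z-axis at the gridline z = 0.
(d) These observations pin down the coefficients.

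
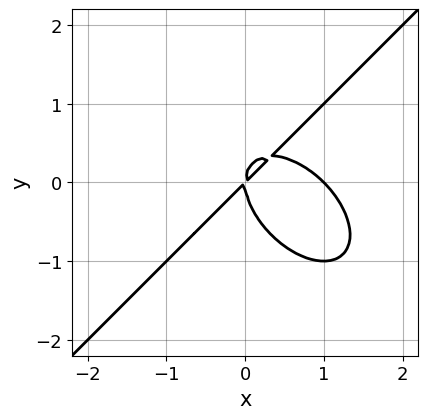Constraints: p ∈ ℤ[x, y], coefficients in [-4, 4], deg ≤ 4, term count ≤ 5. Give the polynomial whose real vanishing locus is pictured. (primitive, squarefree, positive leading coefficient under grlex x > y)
x^3 - y^3 - x^2 + x*y

(a) Degree: a generic line meets the curve in up to 3 points, so deg p = 3.
(b) Reading off the gridlines: it meets the y-axis at y = 0 (among the integer gridlines); the x-axis gridline crossings are at x ∈ {0, 1}.
(c) Fitting integer coefficients to these (and the overall shape) gives p.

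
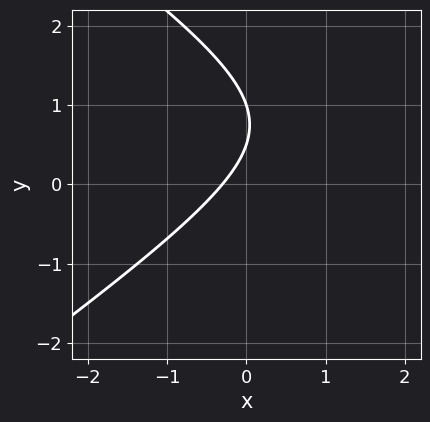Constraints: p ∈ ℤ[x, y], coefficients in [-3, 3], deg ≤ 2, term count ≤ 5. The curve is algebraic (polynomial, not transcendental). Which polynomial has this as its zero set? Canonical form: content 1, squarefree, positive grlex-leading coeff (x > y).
1. Degree: the shape is more complex than any degree-1 curve, so deg p = 2.
2. Checking where it meets the axes: one y-axis crossing is at y = 1.
3. Fitting integer coefficients to these (and the overall shape) gives p.

x^2 - 2*y^2 - 3*x + 3*y - 1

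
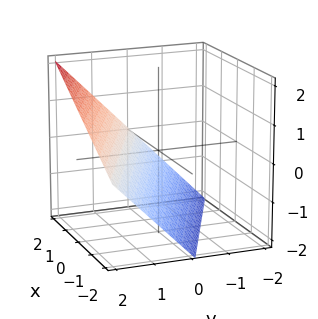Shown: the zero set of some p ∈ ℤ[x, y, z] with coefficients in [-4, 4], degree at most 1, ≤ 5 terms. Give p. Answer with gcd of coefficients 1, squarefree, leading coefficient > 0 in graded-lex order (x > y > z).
x + 2*y - 2*z - 2

Degree: every cross-section is a straight line — this is a plane, so deg p = 1.
Against the integer gridlines: it meets the y-axis at y = 1 (among the integer gridlines); it crosses the x-axis at the gridline x = 2; one z-axis crossing is at z = -1.
Putting this together gives p.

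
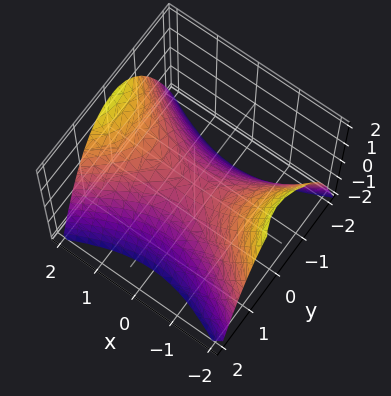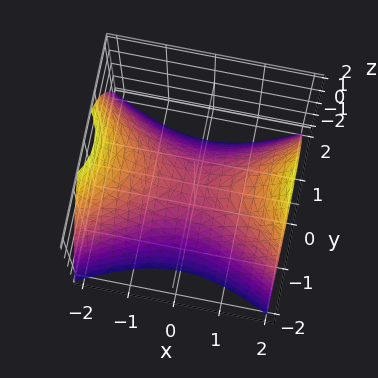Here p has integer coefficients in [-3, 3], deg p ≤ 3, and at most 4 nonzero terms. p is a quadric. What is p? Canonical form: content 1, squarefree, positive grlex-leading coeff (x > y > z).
x^2 - 2*y^2 - 2*z

First, degree: a hyperbolic paraboloid; a quadric, so deg p = 2.
Next, symmetries: the x ↦ −x reflection is a symmetry, so x appears only in even powers; the y ↦ −y reflection is a symmetry, so y appears only in even powers.
Next, against the integer gridlines: it crosses the z-axis at the gridline z = 0; one y-axis crossing is at y = 0; it meets the x-axis at x = 0 (among the integer gridlines).
Finally, putting this together gives p.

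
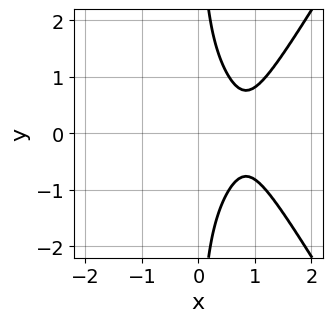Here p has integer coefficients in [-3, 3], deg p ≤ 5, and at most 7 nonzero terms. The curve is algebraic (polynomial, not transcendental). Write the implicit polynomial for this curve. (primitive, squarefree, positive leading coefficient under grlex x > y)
3*x^4 - x^2*y^2 - 2*x*y^2 - 3*x^2 + 2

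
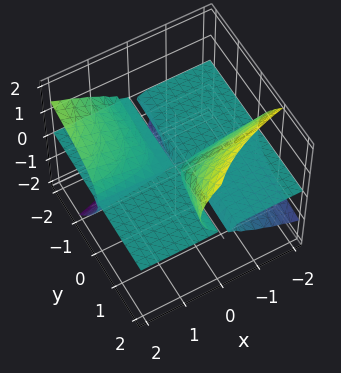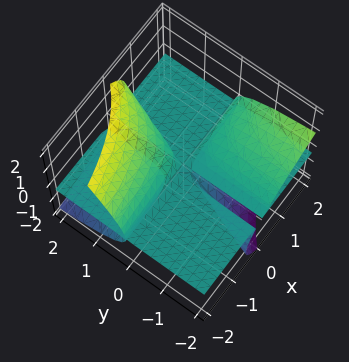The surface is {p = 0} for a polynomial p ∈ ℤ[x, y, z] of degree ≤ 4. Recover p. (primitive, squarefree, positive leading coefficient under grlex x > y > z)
First, the picture has 2 separate pieces. They look like related sheets of one shape, so recover p as a whole.
Then, the degree is 3 — the shape is more complex than any degree-2 surface.
Then, reading off the gridlines: it meets the z-axis at z = 0 (among the integer gridlines); every point of the x-axis in the box is on the surface.
Finally, the integer polynomial consistent with all of this is the stated p.

x*y*z - y*z^2 + z^3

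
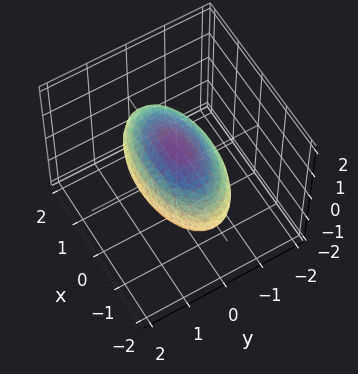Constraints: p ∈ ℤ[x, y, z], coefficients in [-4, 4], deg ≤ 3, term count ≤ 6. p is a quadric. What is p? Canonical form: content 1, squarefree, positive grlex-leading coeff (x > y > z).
x^2 + 3*y^2 + 3*z^2 - 3

The degree is 2 — a closed, bounded, convex surface; a quadric.
Symmetries: mirror symmetry x ↦ −x ⇒ only even powers of x; mirror symmetry y ↦ −y ⇒ only even powers of y; mirror symmetry z ↦ −z ⇒ only even powers of z.
Checking where it meets the axes: the y-axis gridline crossings are at y ∈ {-1, 1}; among the integer gridlines, it crosses the z-axis at z ∈ {-1, 1}.
Fitting integer coefficients to these (and the overall shape) gives p.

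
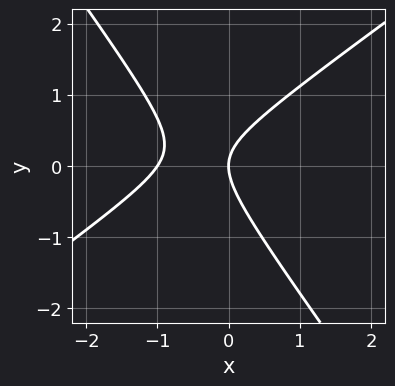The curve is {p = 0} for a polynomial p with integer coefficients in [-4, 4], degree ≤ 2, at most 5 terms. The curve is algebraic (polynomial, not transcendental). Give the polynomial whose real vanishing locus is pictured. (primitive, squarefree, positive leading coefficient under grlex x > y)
3*x^2 - 2*x*y - 3*y^2 + 3*x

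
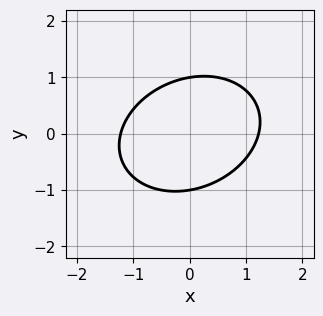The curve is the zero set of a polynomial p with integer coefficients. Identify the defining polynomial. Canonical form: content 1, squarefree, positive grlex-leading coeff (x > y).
First, the degree is 2 — the shape is more complex than any degree-1 curve.
Then, reading off the gridlines: among the integer gridlines, it crosses the y-axis at y ∈ {-1, 1}.
Finally, the integer polynomial consistent with all of this is the stated p.

2*x^2 - x*y + 3*y^2 - 3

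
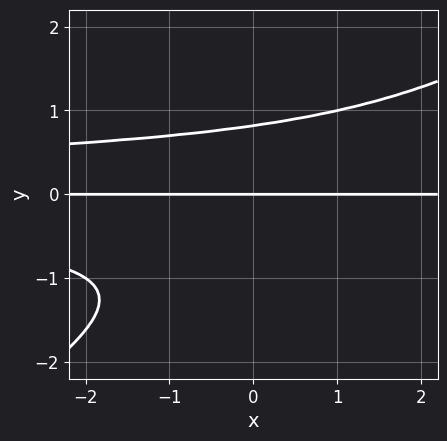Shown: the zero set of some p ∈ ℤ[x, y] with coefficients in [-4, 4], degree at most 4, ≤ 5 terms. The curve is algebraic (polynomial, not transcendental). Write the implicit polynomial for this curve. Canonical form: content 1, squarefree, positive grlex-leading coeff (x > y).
2*x*y^3 - 3*y^4 - 2*y^3 + 3*y

1. The degree is 4 — no degree-3 curve has this shape.
2. Checking where it meets the axes: it meets the y-axis at y = 0 (among the integer gridlines); every point of the x-axis in the box is on the curve.
3. Together with the visible shape, these determine p as stated.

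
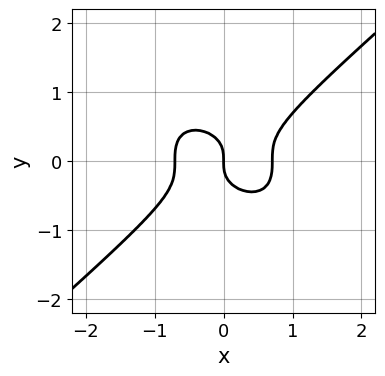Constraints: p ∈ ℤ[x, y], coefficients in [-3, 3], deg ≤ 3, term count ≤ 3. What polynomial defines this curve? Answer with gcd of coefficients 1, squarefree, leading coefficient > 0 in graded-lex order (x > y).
2*x^3 - 3*y^3 - x

First, deg p = 3. A generic line meets the curve in up to 3 points.
Then, observable constraints: it crosses the y-axis at the gridline y = 0; it crosses the x-axis at the gridline x = 0.
Finally, together with the visible shape, these determine p as stated.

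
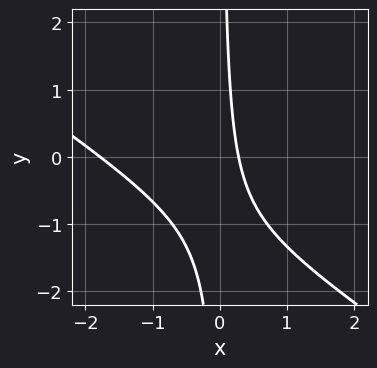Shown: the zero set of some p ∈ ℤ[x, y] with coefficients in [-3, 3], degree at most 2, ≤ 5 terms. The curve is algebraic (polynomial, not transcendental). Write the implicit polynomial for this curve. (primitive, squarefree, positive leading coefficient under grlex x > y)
Degree: the shape is more complex than any degree-1 curve, so deg p = 2.
From the axis intercepts and sections: no y-intercept at any integer in the box.
The integer polynomial consistent with all of this is the stated p.

2*x^2 + 3*x*y + 3*x - 1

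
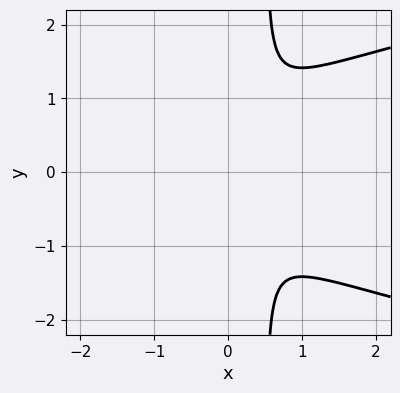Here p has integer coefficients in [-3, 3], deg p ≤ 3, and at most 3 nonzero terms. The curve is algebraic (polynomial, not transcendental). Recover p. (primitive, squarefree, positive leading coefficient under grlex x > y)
2*x*y^2 - 2*x^2 - y^2

First, deg p = 3. A generic line meets the curve in up to 3 points.
Next, symmetries: mirror symmetry y ↦ −y ⇒ only even powers of y.
Finally, fitting integer coefficients to these (and the overall shape) gives p.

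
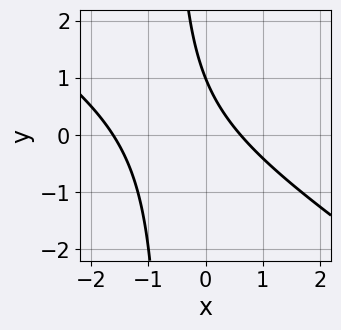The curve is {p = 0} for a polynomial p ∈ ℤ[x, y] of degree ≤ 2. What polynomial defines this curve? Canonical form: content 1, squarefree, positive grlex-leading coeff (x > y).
First, degree: a generic line meets the curve in up to 2 points, so deg p = 2.
Next, checking where it meets the axes: one y-axis crossing is at y = 1.
Finally, matching integer coefficients to the picture gives p.

2*x^2 + 3*x*y + 2*x + 2*y - 2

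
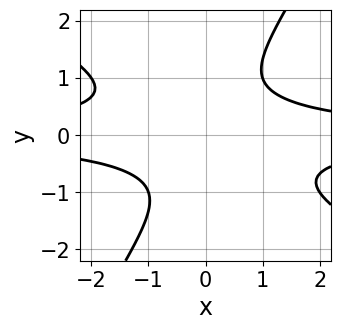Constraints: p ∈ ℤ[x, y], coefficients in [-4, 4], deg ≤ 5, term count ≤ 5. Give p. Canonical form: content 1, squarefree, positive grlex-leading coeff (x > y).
1. deg p = 4. The shape is more complex than any degree-3 curve.
2. Against the integer gridlines: it misses every integer gridline on the x-axis; no y-intercept at any integer in the box.
3. Assembling these constraints gives the stated polynomial.

x^2*y^2 + x*y^3 - y^4 - 1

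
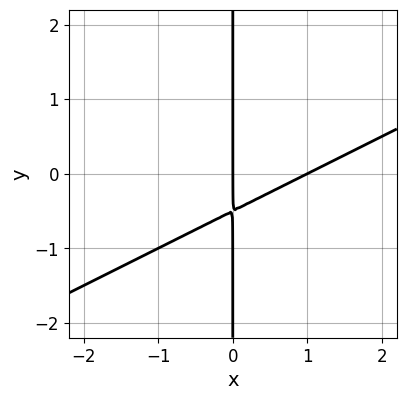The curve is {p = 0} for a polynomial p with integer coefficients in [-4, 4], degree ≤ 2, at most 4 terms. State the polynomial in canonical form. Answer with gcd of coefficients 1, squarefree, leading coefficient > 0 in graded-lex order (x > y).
x^2 - 2*x*y - x

First, deg p = 2. The shape is more complex than any degree-1 curve.
Then, reading off the gridlines: the x-axis gridline crossings are at x ∈ {0, 1}; the visible y-axis segment lies entirely on the curve.
Finally, the integer polynomial consistent with all of this is the stated p.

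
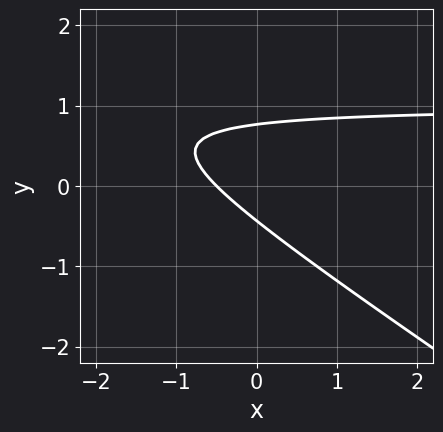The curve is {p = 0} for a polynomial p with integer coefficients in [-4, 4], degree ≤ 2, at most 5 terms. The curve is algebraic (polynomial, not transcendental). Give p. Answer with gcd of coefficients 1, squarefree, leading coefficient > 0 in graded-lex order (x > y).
2*x*y + 3*y^2 - 2*x - y - 1

(a) deg p = 2. The shape is more complex than any degree-1 curve.
(b) Matching integer coefficients to the picture gives p.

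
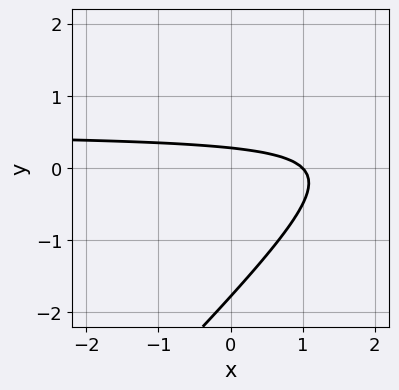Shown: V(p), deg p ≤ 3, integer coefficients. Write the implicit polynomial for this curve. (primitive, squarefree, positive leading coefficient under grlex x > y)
2*x*y - 2*y^2 - x - 3*y + 1

(a) The degree is 2 — a generic line meets the curve in up to 2 points.
(b) Against the integer gridlines: one x-axis crossing is at x = 1.
(c) Fitting integer coefficients to these (and the overall shape) gives p.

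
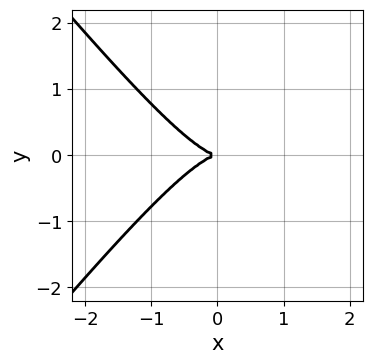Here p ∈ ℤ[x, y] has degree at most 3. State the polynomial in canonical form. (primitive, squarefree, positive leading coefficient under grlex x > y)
3*x^3 - 2*x*y^2 + 3*y^2

1. deg p = 3.
2. Symmetries: mirror symmetry y ↦ −y ⇒ only even powers of y.
3. Checking where it meets the axes: it crosses the y-axis at the gridline y = 0; it meets the x-axis at x = 0 (among the integer gridlines).
4. Fitting integer coefficients to these (and the overall shape) gives p.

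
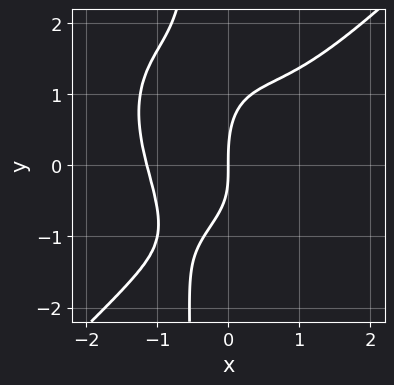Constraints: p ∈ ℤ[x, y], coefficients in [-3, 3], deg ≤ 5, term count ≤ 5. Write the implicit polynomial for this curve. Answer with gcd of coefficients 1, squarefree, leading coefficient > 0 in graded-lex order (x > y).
2*x^4 - 2*x*y^3 - y^3 + 2*x*y + 3*x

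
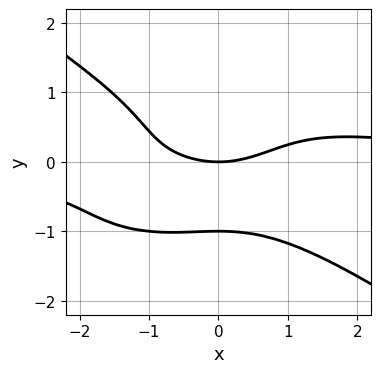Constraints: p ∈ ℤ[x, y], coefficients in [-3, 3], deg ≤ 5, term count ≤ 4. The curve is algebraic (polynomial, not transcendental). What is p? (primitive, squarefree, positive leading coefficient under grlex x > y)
First, the degree is 4 — no degree-3 curve has this shape.
Then, against the integer gridlines: the y-axis gridline crossings are at y ∈ {-1, 0}; one x-axis crossing is at x = 0.
Finally, assembling these constraints gives the stated polynomial.

x^3*y + 3*y^4 - x^2 + 3*y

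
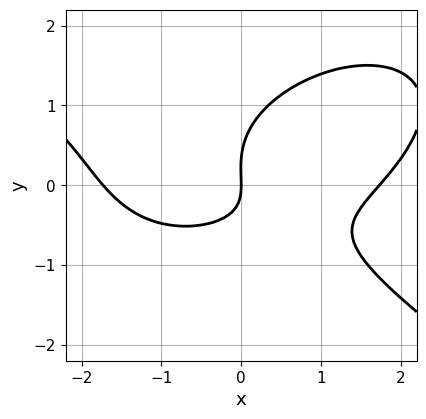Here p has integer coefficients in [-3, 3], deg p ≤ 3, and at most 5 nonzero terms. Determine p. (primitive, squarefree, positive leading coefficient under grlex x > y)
x^3 + 3*y^3 - 3*x*y - y^2 - 3*x

deg p = 3. A generic line meets the curve in up to 3 points.
From the axis intercepts and sections: one x-axis crossing is at x = 0; it meets the y-axis at y = 0 (among the integer gridlines).
Together with the visible shape, these determine p as stated.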